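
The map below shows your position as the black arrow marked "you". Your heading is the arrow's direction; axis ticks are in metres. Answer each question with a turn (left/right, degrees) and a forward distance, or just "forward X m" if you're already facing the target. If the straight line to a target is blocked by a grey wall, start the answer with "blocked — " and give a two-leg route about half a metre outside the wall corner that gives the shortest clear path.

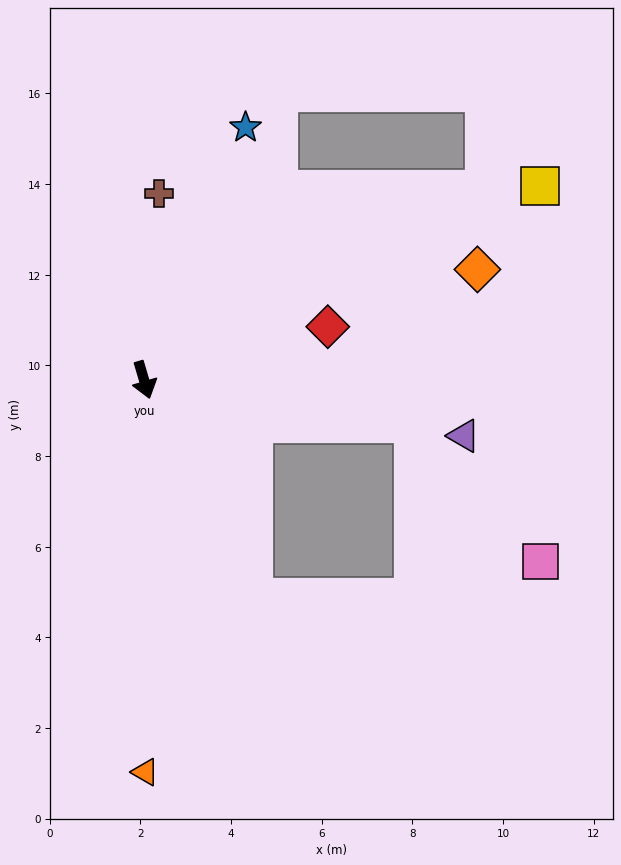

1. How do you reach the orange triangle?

turn right 16°, forward 8.7 m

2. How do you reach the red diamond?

turn left 90°, forward 4.2 m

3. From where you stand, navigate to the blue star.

turn left 142°, forward 6.0 m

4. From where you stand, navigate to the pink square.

blocked — turn left 64°, forward 6.0 m, then turn right 38°, forward 4.1 m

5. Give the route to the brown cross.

turn left 159°, forward 4.1 m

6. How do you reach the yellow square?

turn left 100°, forward 9.7 m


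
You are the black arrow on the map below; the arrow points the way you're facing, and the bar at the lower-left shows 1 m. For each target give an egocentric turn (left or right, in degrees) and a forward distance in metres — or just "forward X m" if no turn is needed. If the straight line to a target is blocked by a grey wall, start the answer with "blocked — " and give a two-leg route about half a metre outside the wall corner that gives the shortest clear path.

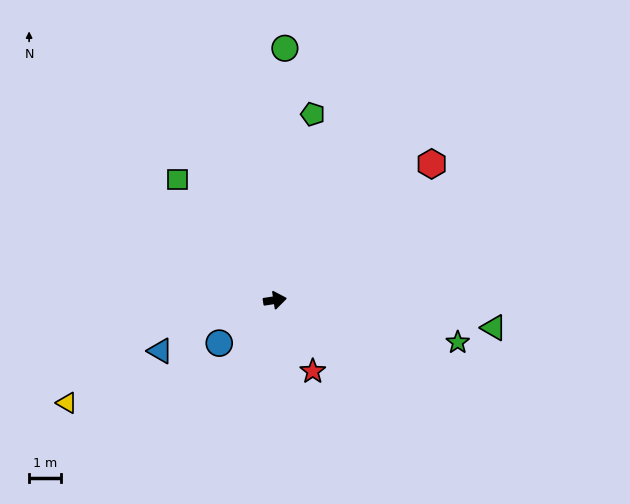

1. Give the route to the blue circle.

turn right 151°, forward 2.2 m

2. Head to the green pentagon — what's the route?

turn left 70°, forward 6.0 m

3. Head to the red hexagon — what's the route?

turn left 32°, forward 6.5 m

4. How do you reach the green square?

turn left 120°, forward 4.9 m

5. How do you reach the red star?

turn right 71°, forward 2.5 m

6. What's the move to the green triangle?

turn right 16°, forward 6.9 m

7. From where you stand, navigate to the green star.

turn right 22°, forward 5.9 m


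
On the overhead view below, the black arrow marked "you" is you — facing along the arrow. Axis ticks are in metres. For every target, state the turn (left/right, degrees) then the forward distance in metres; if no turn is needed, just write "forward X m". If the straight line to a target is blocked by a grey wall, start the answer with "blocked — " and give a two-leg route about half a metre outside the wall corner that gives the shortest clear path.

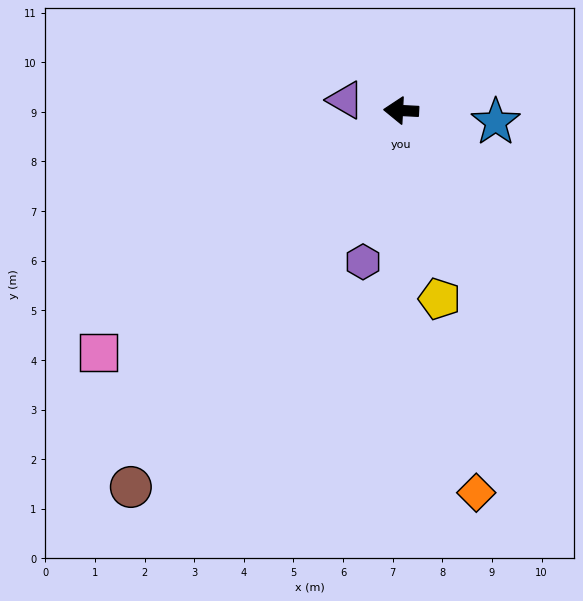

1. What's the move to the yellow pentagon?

turn left 104°, forward 3.9 m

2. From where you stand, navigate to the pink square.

turn left 42°, forward 7.8 m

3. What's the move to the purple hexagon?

turn left 79°, forward 3.1 m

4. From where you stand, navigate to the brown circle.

turn left 57°, forward 9.3 m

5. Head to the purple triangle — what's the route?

turn right 8°, forward 1.1 m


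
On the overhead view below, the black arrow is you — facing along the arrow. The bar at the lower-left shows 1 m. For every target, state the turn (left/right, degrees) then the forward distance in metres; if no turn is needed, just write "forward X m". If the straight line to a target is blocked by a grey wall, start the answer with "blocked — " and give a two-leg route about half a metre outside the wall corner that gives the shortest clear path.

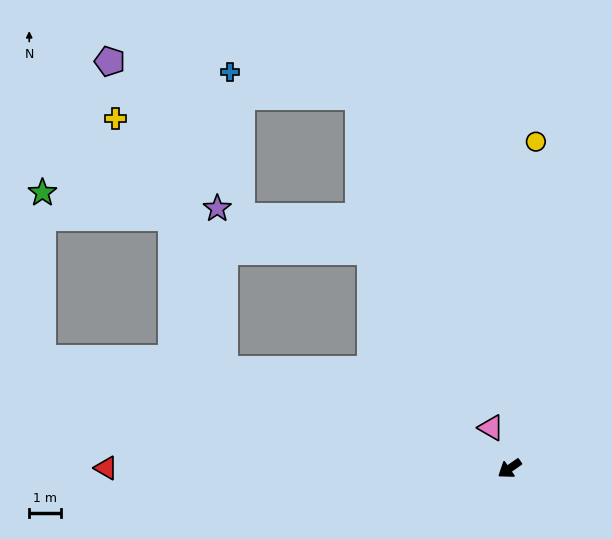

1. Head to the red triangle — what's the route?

turn right 35°, forward 12.6 m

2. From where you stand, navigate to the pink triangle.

turn right 100°, forward 1.4 m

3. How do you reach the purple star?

blocked — turn right 54°, forward 9.4 m, then turn right 68°, forward 5.0 m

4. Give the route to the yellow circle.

turn right 129°, forward 10.2 m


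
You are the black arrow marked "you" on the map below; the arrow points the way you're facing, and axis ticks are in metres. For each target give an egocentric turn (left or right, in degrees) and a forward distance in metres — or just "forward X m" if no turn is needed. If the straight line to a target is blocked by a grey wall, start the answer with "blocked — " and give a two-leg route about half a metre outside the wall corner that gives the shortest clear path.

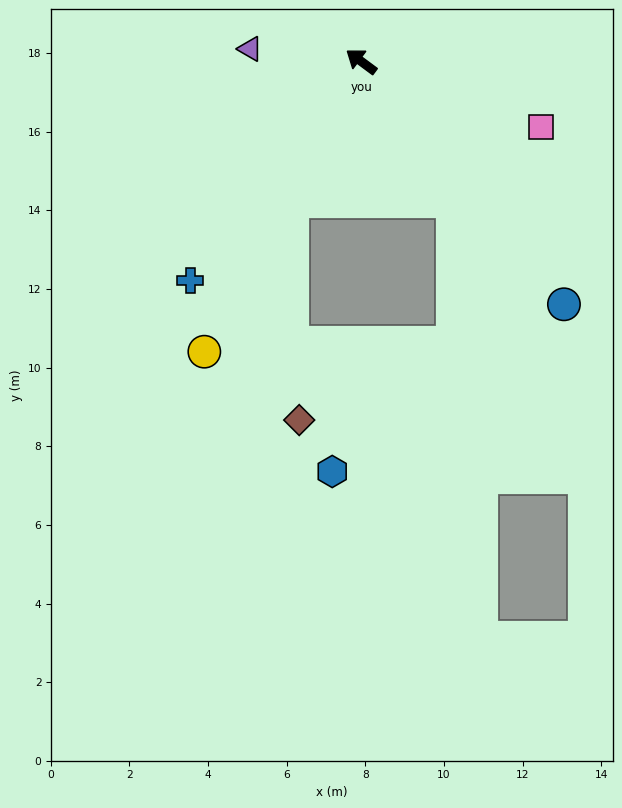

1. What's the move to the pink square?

turn right 163°, forward 4.9 m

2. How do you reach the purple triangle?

turn left 30°, forward 2.8 m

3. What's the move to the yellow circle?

turn left 98°, forward 8.4 m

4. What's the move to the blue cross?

turn left 89°, forward 7.1 m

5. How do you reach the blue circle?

turn left 166°, forward 8.0 m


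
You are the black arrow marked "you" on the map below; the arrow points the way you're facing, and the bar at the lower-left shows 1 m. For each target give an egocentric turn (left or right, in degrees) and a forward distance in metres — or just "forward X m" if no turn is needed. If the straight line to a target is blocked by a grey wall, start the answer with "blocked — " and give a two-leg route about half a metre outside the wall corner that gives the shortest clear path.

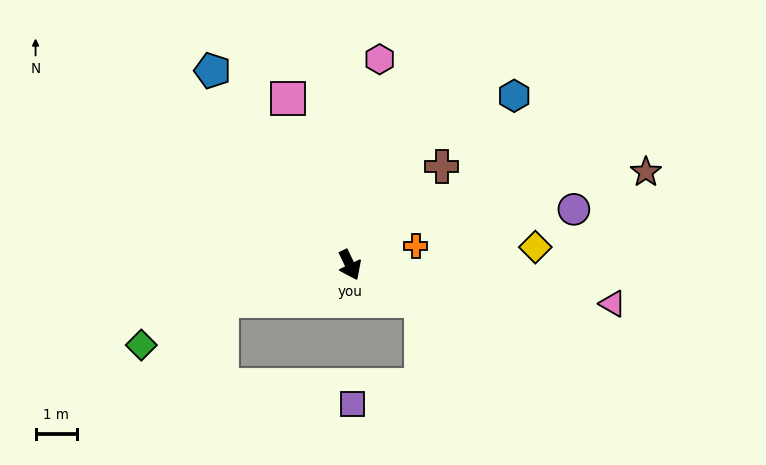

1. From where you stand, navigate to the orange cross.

turn left 81°, forward 1.7 m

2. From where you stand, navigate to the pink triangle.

turn left 56°, forward 6.4 m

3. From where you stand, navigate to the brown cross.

turn left 111°, forward 3.3 m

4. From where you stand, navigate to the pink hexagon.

turn left 146°, forward 5.0 m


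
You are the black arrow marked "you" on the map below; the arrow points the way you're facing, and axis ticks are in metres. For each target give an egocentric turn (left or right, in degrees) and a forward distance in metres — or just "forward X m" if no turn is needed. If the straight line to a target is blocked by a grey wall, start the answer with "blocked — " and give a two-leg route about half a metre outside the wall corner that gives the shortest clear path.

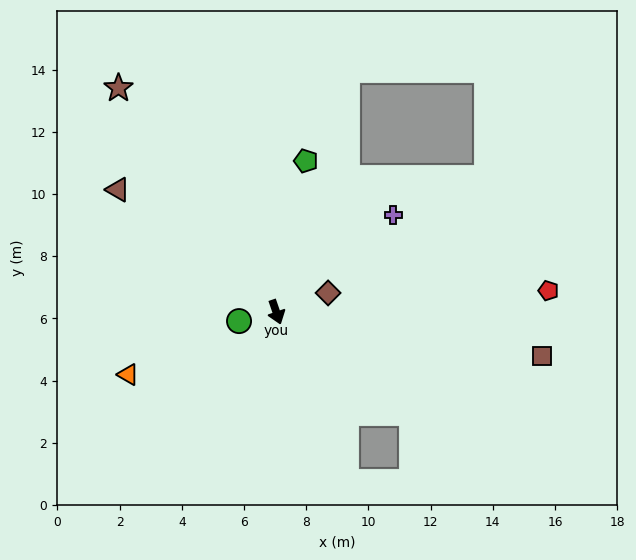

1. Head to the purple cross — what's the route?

turn left 111°, forward 4.9 m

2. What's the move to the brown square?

turn left 62°, forward 8.7 m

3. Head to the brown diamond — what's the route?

turn left 91°, forward 1.8 m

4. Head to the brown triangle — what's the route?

turn right 147°, forward 6.4 m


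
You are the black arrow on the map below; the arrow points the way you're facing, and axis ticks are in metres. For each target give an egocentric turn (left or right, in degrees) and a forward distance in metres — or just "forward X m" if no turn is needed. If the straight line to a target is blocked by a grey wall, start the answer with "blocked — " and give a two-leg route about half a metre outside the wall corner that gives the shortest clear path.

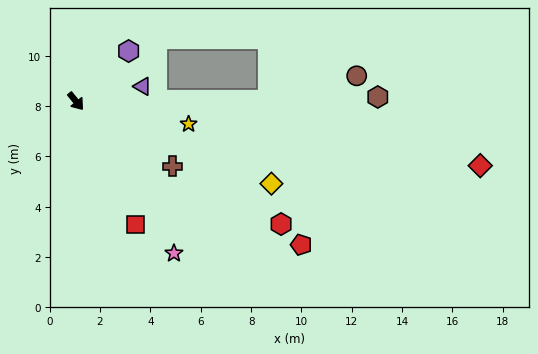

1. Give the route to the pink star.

turn right 6°, forward 7.2 m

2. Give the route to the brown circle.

blocked — turn left 51°, forward 7.6 m, then turn left 16°, forward 3.6 m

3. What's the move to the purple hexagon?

turn left 95°, forward 2.9 m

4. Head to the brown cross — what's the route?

turn left 17°, forward 4.6 m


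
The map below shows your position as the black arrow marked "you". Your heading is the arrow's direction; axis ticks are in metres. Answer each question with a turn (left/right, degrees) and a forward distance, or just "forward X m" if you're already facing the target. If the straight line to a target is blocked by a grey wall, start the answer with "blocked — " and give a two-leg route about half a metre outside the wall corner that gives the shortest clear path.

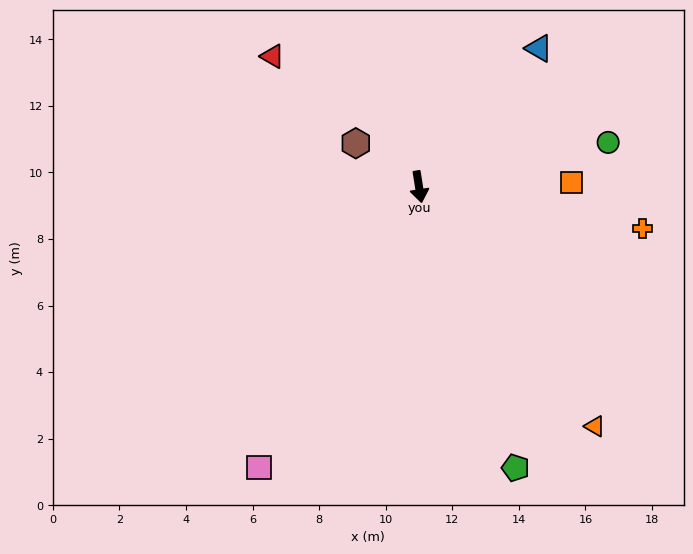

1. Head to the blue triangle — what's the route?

turn left 130°, forward 5.5 m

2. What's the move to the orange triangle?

turn left 27°, forward 8.9 m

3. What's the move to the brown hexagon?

turn right 134°, forward 2.3 m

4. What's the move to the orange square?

turn left 83°, forward 4.6 m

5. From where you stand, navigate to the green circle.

turn left 94°, forward 5.8 m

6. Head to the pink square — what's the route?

turn right 39°, forward 9.7 m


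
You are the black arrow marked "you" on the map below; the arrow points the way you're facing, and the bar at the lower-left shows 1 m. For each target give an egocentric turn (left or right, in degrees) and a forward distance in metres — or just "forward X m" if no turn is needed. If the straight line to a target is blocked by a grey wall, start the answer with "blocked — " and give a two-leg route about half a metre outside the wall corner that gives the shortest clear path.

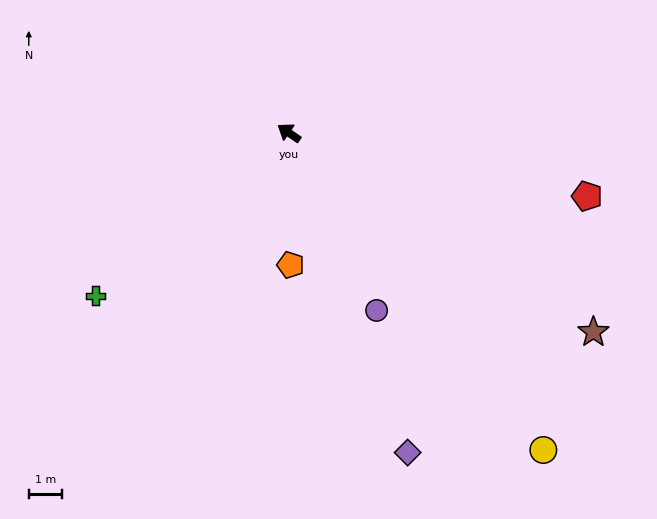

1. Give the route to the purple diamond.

turn left 145°, forward 10.2 m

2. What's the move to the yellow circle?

turn left 163°, forward 12.2 m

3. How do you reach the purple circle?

turn left 151°, forward 6.0 m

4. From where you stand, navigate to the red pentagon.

turn right 158°, forward 9.2 m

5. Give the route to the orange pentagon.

turn left 125°, forward 4.0 m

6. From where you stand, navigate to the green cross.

turn left 75°, forward 7.6 m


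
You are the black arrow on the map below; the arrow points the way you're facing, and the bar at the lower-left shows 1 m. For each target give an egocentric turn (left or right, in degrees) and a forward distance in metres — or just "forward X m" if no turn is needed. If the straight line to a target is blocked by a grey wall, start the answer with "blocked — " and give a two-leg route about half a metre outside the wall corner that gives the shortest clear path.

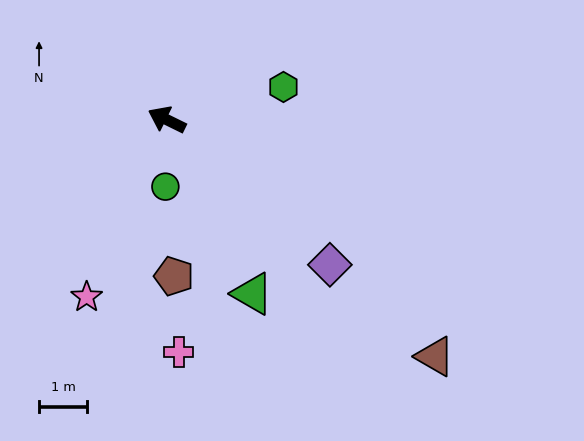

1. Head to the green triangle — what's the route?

turn left 142°, forward 4.1 m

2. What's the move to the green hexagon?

turn right 138°, forward 2.5 m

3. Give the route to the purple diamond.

turn left 165°, forward 4.6 m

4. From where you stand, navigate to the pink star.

turn left 92°, forward 4.1 m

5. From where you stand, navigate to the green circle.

turn left 115°, forward 1.4 m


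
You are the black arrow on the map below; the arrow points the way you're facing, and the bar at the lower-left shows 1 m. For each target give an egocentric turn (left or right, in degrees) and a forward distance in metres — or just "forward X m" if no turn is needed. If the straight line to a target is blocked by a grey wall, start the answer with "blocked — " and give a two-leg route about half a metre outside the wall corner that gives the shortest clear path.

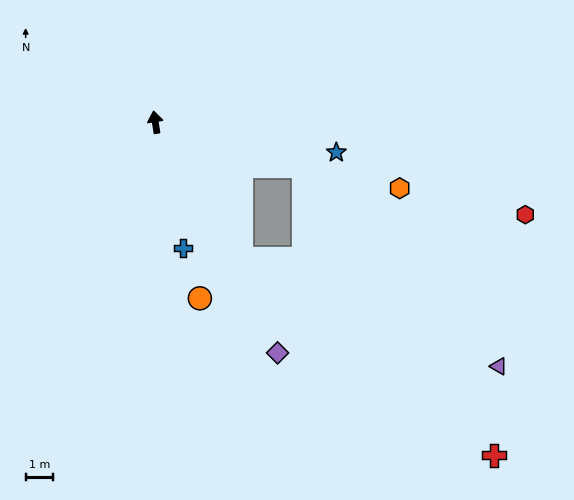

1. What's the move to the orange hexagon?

turn right 114°, forward 9.1 m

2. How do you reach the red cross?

blocked — turn right 157°, forward 5.8 m, then turn left 20°, forward 11.5 m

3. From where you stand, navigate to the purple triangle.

blocked — turn right 115°, forward 5.6 m, then turn right 30°, forward 10.0 m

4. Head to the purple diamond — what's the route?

turn right 161°, forward 9.4 m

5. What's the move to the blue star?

turn right 108°, forward 6.6 m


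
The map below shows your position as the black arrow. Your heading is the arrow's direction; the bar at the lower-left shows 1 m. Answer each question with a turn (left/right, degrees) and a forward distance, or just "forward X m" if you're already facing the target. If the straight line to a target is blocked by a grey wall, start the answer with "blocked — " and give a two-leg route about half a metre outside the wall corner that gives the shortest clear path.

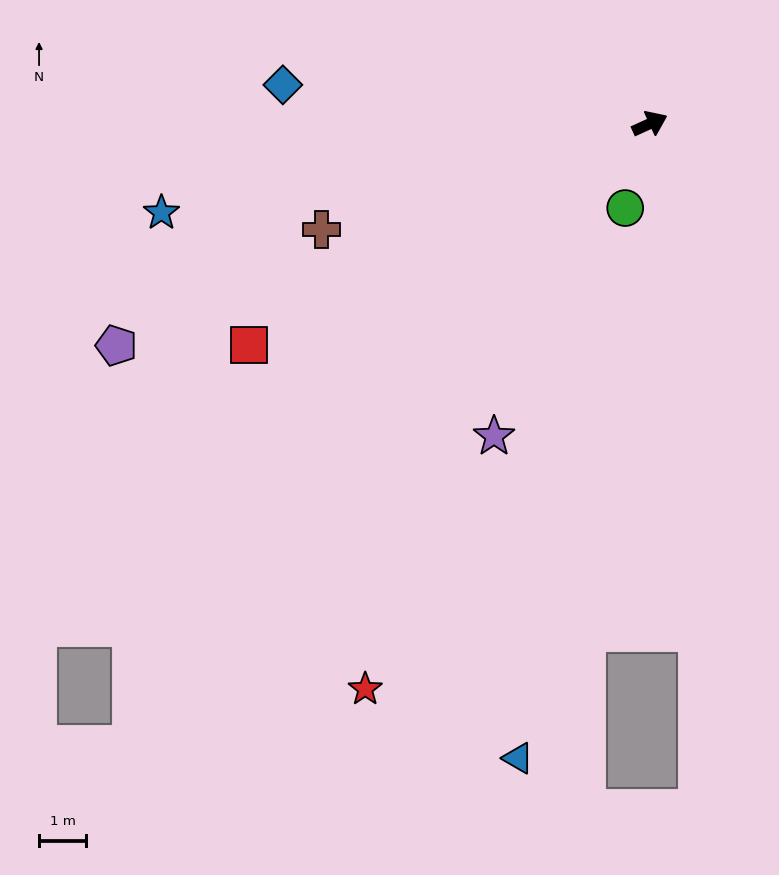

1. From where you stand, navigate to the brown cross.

turn left 173°, forward 7.3 m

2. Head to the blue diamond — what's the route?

turn left 150°, forward 7.8 m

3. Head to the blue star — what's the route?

turn left 166°, forward 10.5 m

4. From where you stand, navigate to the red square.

turn right 175°, forward 9.7 m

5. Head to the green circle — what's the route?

turn right 131°, forward 1.9 m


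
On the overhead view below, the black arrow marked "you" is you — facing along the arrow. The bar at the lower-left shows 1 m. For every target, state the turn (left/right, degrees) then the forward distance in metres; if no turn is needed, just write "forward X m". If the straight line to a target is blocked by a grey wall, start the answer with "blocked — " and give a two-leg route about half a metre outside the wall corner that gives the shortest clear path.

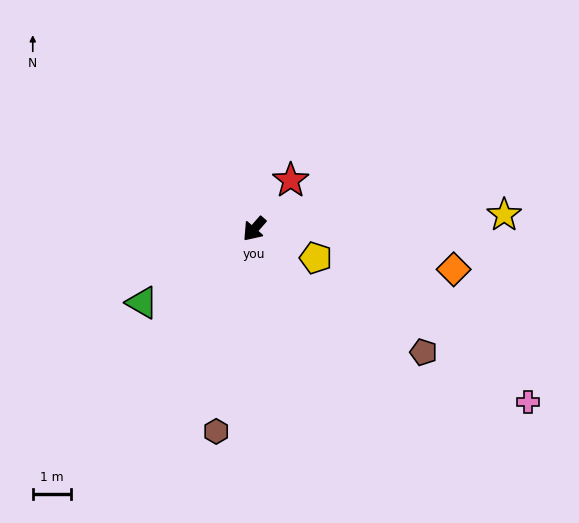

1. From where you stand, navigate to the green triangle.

turn right 16°, forward 3.5 m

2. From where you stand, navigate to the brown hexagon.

turn left 30°, forward 5.4 m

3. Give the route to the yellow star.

turn left 134°, forward 6.5 m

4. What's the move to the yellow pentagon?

turn left 106°, forward 1.8 m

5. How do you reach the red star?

turn right 176°, forward 1.6 m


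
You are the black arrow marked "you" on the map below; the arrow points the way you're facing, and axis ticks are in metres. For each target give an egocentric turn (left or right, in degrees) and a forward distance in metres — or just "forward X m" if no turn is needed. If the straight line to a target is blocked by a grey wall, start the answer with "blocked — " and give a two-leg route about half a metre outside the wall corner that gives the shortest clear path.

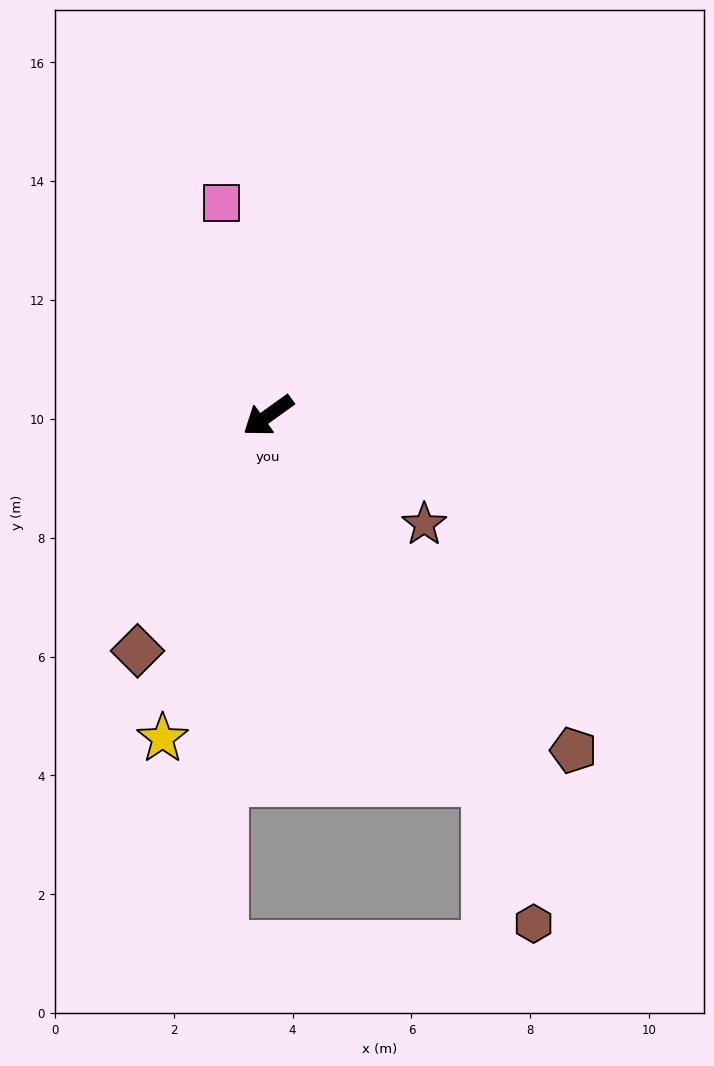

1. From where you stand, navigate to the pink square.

turn right 113°, forward 3.7 m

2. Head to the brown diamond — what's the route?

turn left 25°, forward 4.5 m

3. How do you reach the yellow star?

turn left 36°, forward 5.7 m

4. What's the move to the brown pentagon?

turn left 97°, forward 7.6 m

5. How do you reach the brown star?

turn left 109°, forward 3.2 m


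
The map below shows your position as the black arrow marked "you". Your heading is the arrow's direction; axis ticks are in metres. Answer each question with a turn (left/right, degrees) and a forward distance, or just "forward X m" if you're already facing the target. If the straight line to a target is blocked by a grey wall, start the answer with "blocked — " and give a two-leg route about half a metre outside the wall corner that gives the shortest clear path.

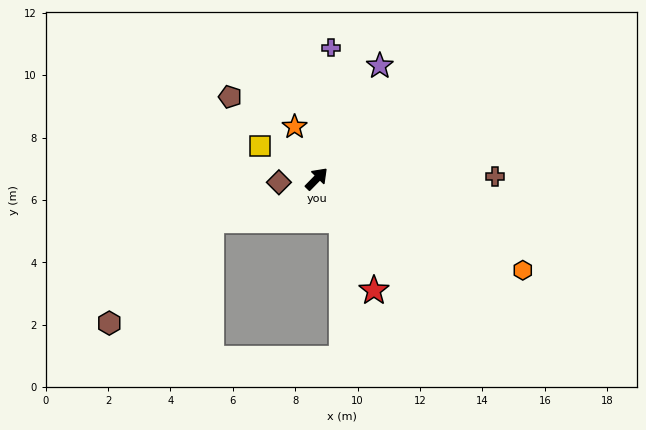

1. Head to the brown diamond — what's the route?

turn left 140°, forward 1.2 m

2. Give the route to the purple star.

turn left 15°, forward 4.1 m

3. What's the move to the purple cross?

turn left 38°, forward 4.2 m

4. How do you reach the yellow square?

turn left 104°, forward 2.1 m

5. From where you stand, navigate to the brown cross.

turn right 45°, forward 5.7 m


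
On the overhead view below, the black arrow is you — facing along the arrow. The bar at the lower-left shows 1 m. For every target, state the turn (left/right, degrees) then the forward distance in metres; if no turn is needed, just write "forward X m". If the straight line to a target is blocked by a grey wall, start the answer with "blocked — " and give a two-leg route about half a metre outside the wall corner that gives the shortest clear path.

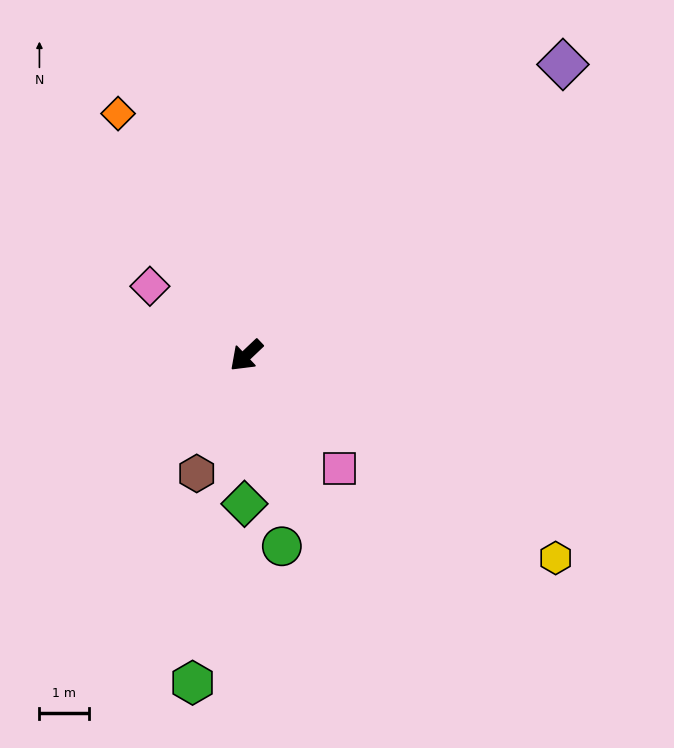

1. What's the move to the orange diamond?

turn right 106°, forward 5.6 m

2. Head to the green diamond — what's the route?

turn left 46°, forward 3.0 m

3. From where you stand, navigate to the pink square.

turn left 86°, forward 3.0 m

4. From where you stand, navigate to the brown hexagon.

turn left 24°, forward 2.6 m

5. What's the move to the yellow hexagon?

turn left 103°, forward 7.5 m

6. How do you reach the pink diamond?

turn right 79°, forward 2.4 m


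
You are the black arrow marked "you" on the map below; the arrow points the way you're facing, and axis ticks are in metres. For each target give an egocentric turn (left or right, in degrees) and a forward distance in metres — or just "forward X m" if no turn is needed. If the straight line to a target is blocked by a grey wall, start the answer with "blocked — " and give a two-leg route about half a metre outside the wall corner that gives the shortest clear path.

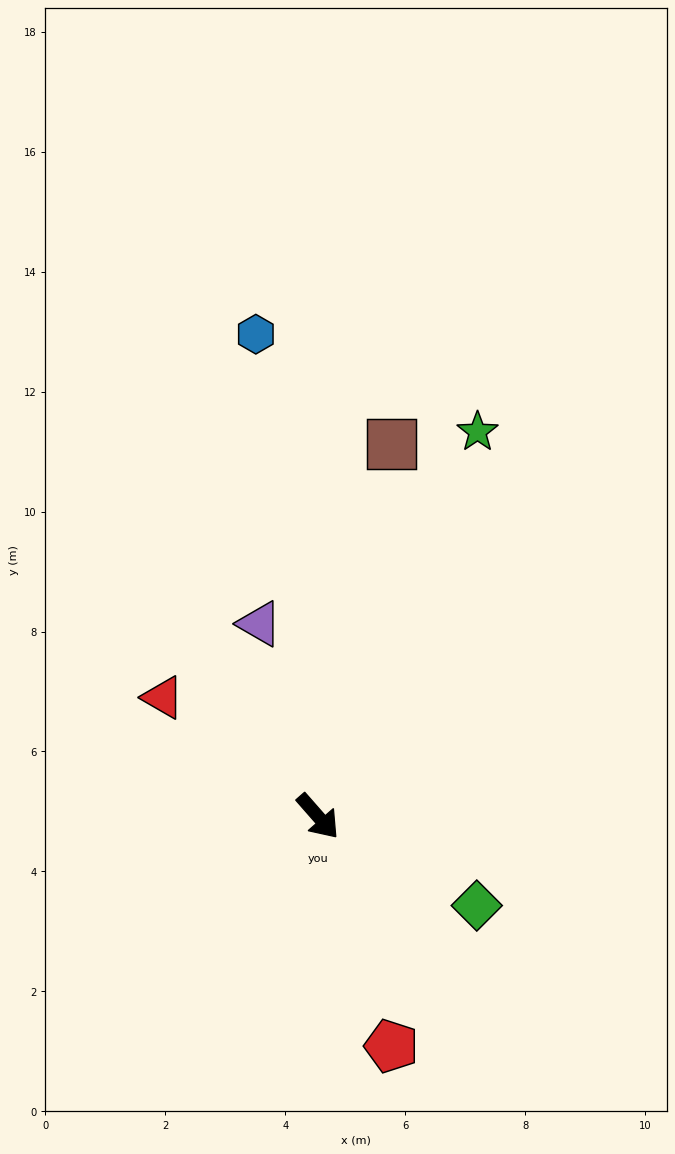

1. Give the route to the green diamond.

turn left 19°, forward 3.0 m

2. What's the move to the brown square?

turn left 128°, forward 6.3 m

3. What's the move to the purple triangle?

turn left 156°, forward 3.4 m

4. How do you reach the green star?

turn left 116°, forward 6.9 m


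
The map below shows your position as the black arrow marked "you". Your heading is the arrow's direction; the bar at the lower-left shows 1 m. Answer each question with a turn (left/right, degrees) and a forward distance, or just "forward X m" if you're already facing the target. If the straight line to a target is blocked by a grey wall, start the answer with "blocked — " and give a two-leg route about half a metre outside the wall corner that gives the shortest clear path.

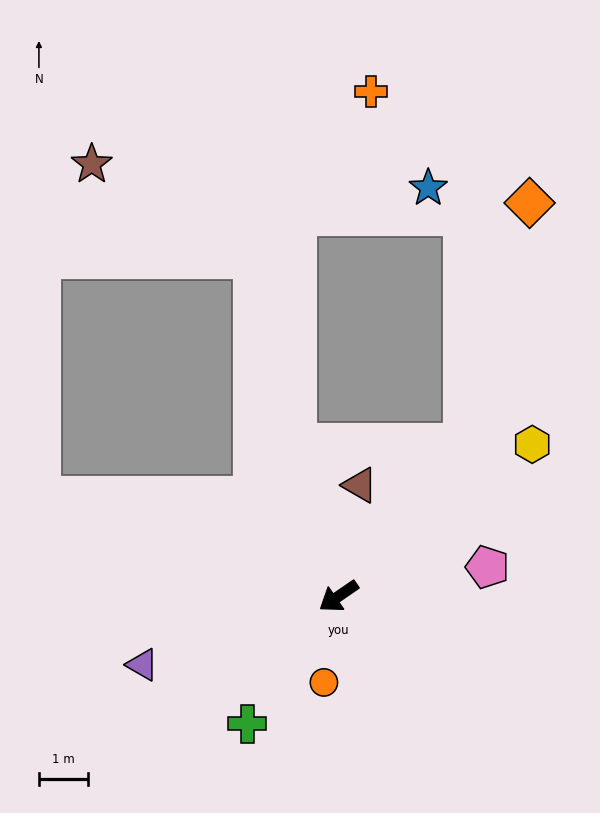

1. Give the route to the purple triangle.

turn right 15°, forward 4.2 m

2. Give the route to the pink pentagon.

turn left 157°, forward 3.1 m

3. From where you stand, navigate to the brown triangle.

turn right 135°, forward 2.3 m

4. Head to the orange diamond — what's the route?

blocked — turn right 164°, forward 4.0 m, then turn left 24°, forward 5.1 m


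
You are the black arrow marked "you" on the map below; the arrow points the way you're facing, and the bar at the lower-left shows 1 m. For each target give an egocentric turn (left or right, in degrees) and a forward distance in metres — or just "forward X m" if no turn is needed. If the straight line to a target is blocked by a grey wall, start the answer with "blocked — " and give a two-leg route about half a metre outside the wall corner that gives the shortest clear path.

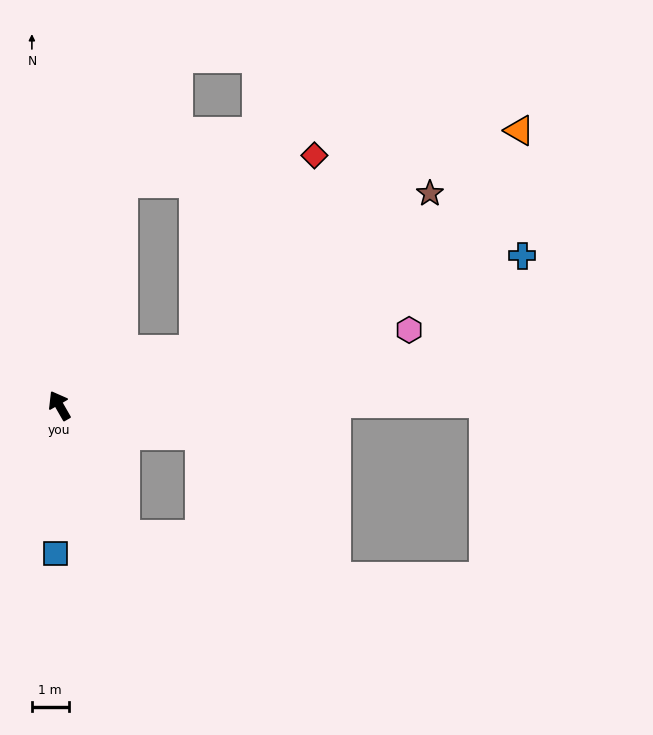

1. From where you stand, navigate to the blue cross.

turn right 102°, forward 13.2 m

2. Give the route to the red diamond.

blocked — turn right 98°, forward 4.0 m, then turn left 37°, forward 6.2 m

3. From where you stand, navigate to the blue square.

turn left 149°, forward 4.0 m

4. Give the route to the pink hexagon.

turn right 108°, forward 9.7 m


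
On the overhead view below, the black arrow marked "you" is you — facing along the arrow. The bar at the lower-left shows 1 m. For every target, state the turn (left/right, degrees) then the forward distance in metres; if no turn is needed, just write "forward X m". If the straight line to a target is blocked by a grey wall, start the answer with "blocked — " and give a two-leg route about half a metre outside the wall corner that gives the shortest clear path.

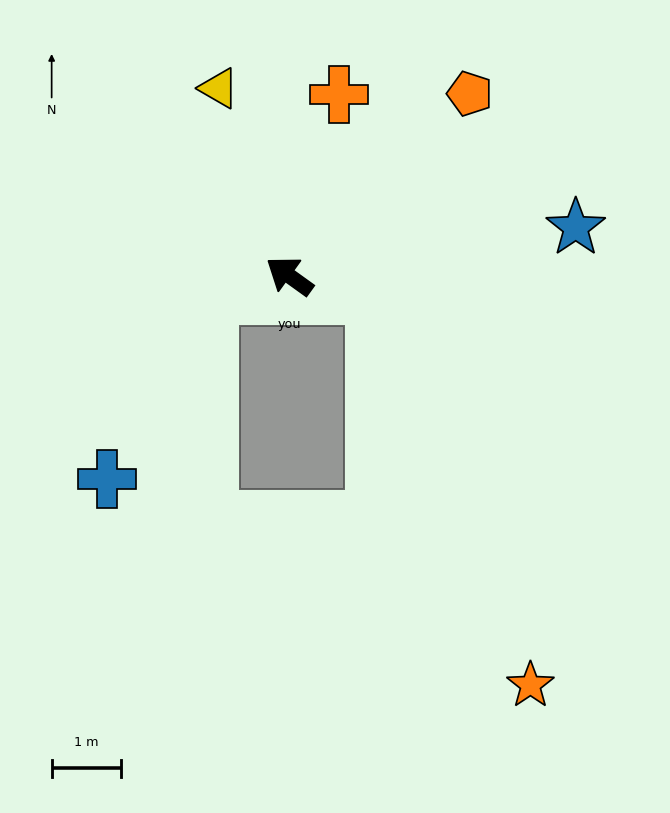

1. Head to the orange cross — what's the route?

turn right 69°, forward 2.7 m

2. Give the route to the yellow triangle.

turn right 34°, forward 2.9 m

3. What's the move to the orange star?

blocked — turn right 157°, forward 1.3 m, then turn right 56°, forward 6.1 m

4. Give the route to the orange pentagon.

turn right 99°, forward 3.7 m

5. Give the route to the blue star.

turn right 135°, forward 4.2 m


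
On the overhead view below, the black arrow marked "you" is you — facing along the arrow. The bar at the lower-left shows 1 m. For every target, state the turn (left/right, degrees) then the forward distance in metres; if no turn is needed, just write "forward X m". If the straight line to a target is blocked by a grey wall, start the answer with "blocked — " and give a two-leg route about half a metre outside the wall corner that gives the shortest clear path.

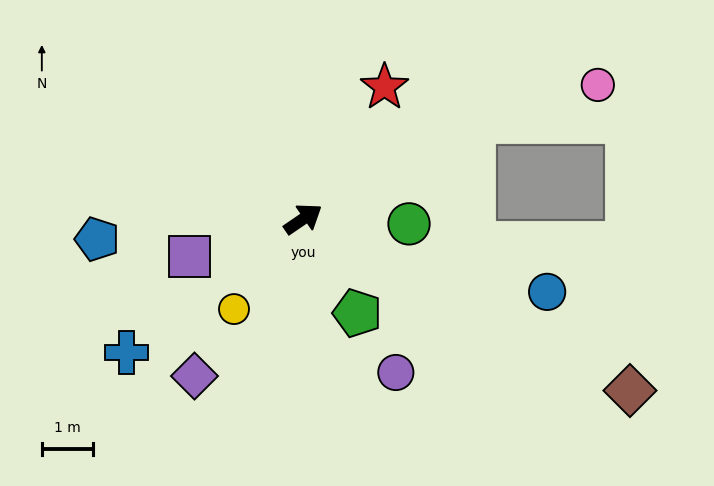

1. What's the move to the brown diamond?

turn right 62°, forward 7.2 m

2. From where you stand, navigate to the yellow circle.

turn right 162°, forward 2.2 m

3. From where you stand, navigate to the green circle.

turn right 37°, forward 2.1 m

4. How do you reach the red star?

turn left 24°, forward 3.0 m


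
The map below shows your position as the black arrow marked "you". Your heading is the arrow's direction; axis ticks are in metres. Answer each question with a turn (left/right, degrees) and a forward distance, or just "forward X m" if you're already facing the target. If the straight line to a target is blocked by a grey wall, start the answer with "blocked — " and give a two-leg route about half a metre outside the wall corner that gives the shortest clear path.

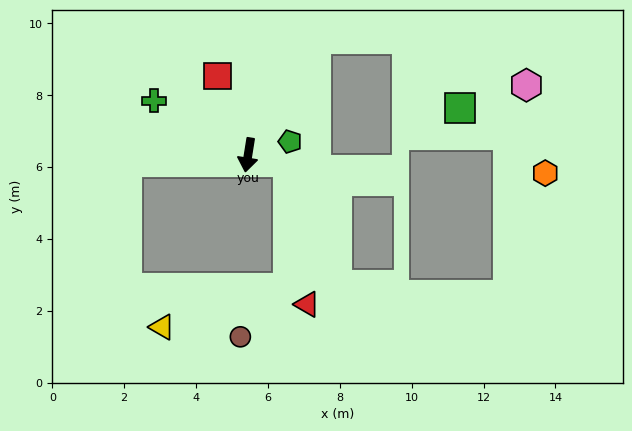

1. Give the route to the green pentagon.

turn left 117°, forward 1.2 m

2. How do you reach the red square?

turn right 150°, forward 2.4 m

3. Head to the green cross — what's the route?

turn right 111°, forward 3.0 m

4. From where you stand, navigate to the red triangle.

blocked — turn left 89°, forward 1.1 m, then turn right 72°, forward 4.0 m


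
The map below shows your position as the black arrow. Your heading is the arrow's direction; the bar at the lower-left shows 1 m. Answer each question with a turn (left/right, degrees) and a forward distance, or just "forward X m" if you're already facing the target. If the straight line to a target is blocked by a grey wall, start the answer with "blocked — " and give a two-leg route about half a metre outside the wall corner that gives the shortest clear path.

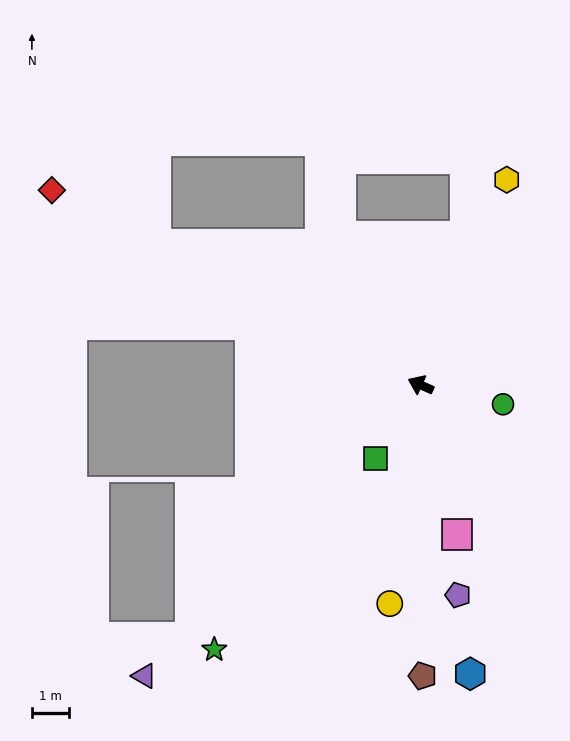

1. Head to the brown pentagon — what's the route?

turn left 114°, forward 7.8 m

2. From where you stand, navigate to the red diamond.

turn right 4°, forward 11.2 m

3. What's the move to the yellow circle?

turn left 106°, forward 5.9 m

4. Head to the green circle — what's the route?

turn right 169°, forward 2.3 m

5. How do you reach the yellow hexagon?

turn right 89°, forward 6.0 m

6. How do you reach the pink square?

turn left 128°, forward 4.1 m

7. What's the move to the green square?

turn left 82°, forward 2.3 m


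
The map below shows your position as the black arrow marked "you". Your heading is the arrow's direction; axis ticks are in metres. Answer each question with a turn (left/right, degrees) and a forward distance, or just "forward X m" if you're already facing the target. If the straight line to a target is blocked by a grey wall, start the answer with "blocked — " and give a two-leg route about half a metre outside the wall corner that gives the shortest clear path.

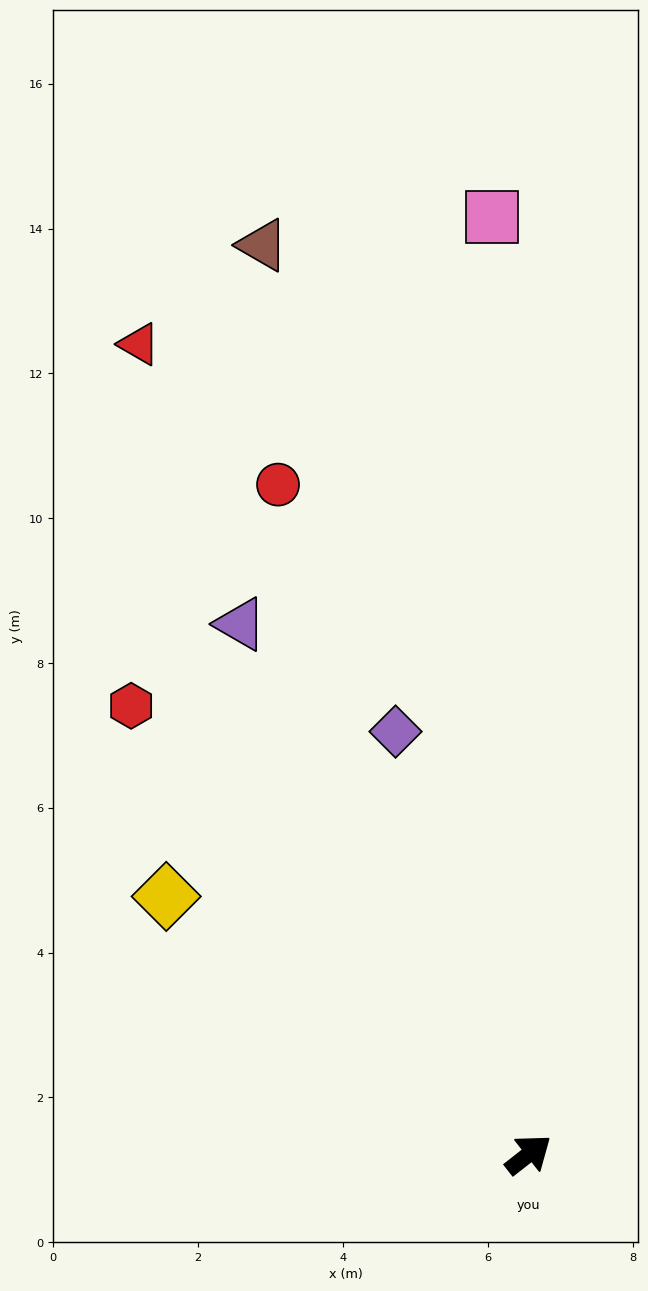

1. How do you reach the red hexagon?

turn left 93°, forward 8.3 m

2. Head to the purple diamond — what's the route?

turn left 69°, forward 6.1 m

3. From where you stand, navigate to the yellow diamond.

turn left 106°, forward 6.1 m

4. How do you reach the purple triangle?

turn left 80°, forward 8.3 m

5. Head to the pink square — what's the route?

turn left 54°, forward 13.0 m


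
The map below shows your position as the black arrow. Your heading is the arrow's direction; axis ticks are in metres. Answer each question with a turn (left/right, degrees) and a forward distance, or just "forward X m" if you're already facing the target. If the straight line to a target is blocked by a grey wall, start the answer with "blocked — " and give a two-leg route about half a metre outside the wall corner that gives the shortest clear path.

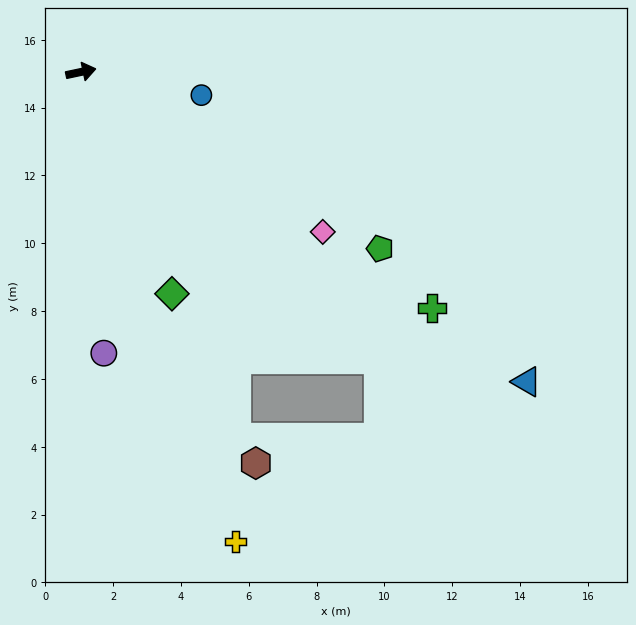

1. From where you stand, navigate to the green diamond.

turn right 80°, forward 7.1 m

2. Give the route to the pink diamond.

turn right 45°, forward 8.5 m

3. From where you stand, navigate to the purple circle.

turn right 97°, forward 8.3 m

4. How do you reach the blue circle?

turn right 23°, forward 3.6 m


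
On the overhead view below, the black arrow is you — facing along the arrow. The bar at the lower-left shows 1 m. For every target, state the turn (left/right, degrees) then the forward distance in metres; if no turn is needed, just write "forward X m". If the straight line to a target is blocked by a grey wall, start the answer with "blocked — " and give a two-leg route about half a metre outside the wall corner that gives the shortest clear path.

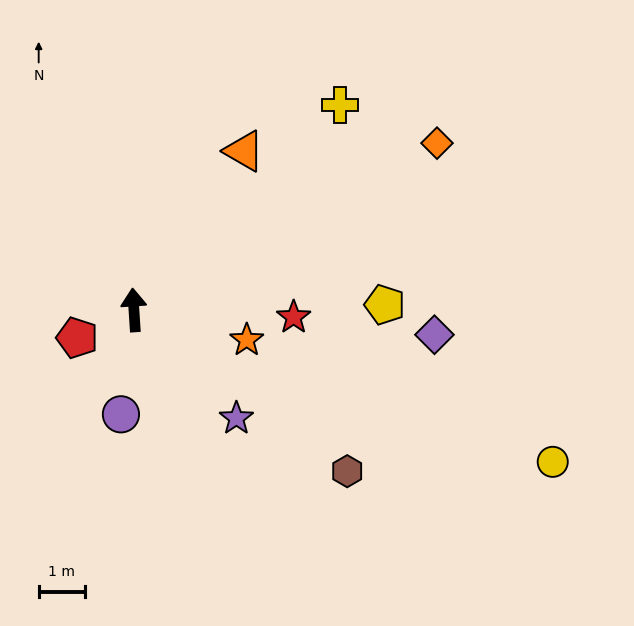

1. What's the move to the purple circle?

turn left 169°, forward 2.3 m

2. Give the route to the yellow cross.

turn right 49°, forward 6.3 m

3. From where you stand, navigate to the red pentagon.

turn left 112°, forward 1.4 m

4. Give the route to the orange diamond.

turn right 65°, forward 7.5 m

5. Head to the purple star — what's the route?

turn right 140°, forward 3.3 m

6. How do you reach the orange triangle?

turn right 38°, forward 4.2 m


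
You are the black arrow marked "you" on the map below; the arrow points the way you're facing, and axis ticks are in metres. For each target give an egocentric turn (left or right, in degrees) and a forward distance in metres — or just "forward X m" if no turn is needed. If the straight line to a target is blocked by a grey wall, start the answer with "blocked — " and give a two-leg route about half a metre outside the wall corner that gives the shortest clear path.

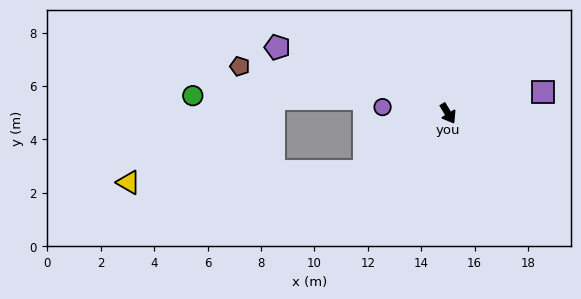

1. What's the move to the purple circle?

turn right 127°, forward 2.5 m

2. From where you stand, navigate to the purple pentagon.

turn right 142°, forward 6.9 m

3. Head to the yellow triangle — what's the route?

blocked — turn right 87°, forward 3.8 m, then turn right 32°, forward 8.8 m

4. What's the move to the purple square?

turn left 72°, forward 3.6 m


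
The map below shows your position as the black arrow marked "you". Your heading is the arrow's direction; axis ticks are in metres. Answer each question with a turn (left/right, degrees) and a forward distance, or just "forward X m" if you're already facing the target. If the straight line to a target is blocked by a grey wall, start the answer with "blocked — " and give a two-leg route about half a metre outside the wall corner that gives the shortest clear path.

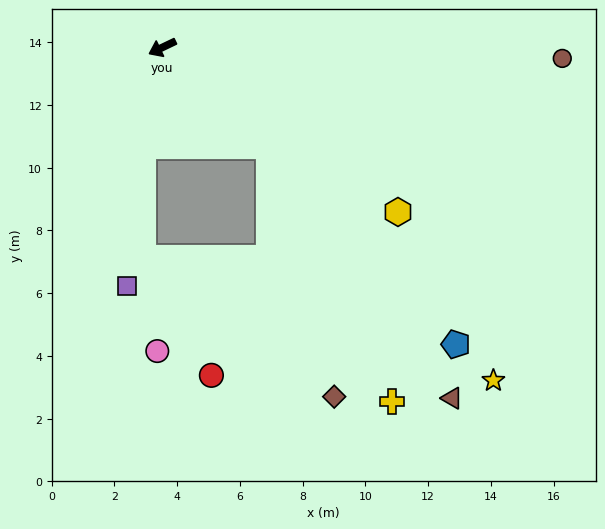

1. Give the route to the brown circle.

turn left 153°, forward 12.7 m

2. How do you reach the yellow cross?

blocked — turn left 112°, forward 4.6 m, then turn right 22°, forward 9.0 m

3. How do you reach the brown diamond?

blocked — turn left 112°, forward 4.6 m, then turn right 33°, forward 8.3 m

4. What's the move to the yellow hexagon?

turn left 119°, forward 9.2 m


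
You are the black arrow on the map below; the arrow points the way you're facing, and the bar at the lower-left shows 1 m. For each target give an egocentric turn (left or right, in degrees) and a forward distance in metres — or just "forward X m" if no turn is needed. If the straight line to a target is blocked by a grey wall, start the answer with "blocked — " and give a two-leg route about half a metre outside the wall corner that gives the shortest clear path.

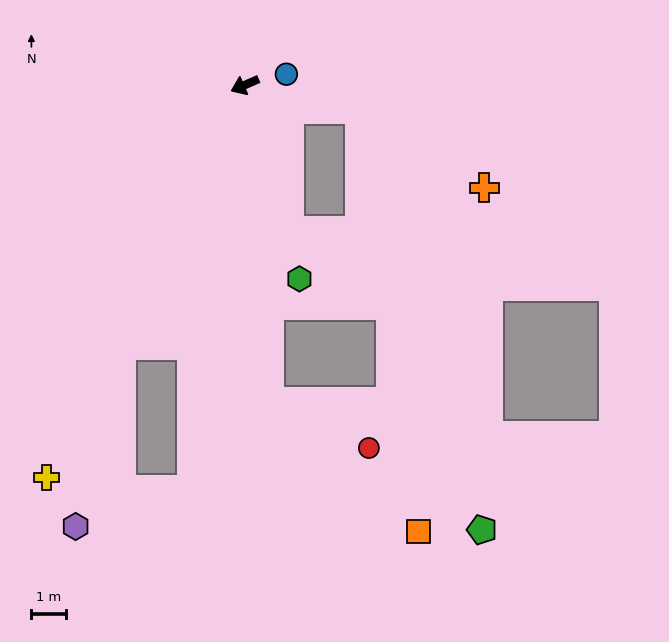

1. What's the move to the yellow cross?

turn left 40°, forward 12.6 m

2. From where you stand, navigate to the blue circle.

turn left 171°, forward 1.2 m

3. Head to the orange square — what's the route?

blocked — turn left 71°, forward 9.1 m, then turn left 44°, forward 5.7 m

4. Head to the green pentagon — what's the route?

blocked — turn left 145°, forward 3.4 m, then turn right 62°, forward 12.5 m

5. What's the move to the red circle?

blocked — turn left 71°, forward 9.1 m, then turn left 61°, forward 3.1 m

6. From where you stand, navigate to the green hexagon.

turn left 82°, forward 5.8 m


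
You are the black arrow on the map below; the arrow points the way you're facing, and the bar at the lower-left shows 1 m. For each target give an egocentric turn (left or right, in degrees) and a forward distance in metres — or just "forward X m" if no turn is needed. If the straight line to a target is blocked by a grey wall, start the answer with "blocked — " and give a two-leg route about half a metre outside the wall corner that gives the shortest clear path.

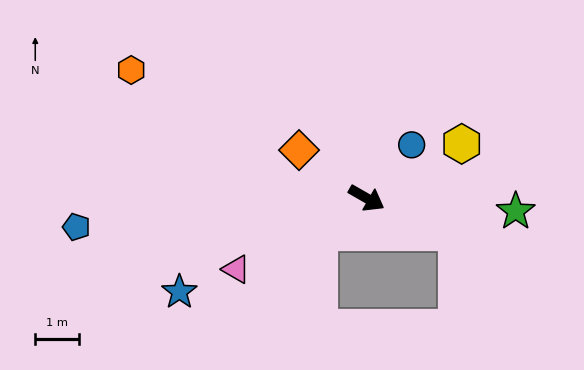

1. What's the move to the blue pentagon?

turn right 145°, forward 6.7 m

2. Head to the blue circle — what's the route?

turn left 80°, forward 1.6 m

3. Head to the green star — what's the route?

turn left 25°, forward 3.4 m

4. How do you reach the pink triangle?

turn right 122°, forward 3.4 m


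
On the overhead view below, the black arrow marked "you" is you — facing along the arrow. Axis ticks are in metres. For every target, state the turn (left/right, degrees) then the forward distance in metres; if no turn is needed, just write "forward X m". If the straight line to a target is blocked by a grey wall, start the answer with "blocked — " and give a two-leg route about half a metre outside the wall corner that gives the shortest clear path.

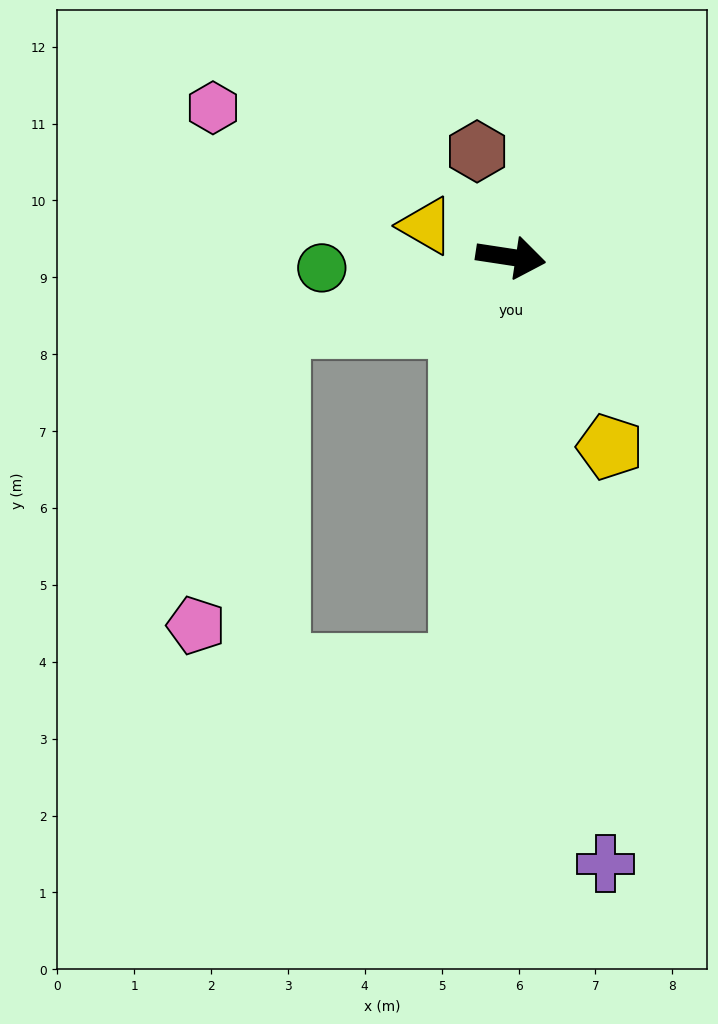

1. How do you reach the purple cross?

turn right 72°, forward 8.0 m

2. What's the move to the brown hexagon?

turn left 116°, forward 1.4 m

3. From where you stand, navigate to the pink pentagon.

blocked — turn right 155°, forward 3.2 m, then turn left 59°, forward 4.0 m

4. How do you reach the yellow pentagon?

turn right 54°, forward 2.8 m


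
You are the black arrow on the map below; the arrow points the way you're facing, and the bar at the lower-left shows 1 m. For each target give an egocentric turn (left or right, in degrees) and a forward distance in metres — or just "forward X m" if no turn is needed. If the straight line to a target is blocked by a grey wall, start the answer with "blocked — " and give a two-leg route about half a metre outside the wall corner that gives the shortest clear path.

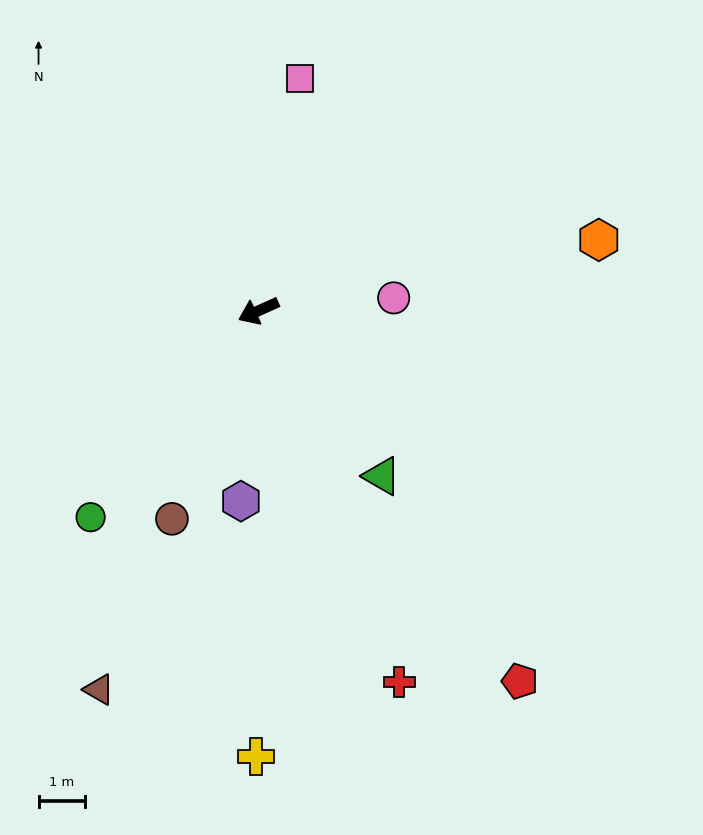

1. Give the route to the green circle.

turn left 27°, forward 5.7 m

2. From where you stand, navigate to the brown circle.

turn left 43°, forward 4.8 m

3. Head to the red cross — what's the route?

turn left 87°, forward 8.5 m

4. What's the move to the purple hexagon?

turn left 61°, forward 4.1 m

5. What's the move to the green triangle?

turn left 103°, forward 4.4 m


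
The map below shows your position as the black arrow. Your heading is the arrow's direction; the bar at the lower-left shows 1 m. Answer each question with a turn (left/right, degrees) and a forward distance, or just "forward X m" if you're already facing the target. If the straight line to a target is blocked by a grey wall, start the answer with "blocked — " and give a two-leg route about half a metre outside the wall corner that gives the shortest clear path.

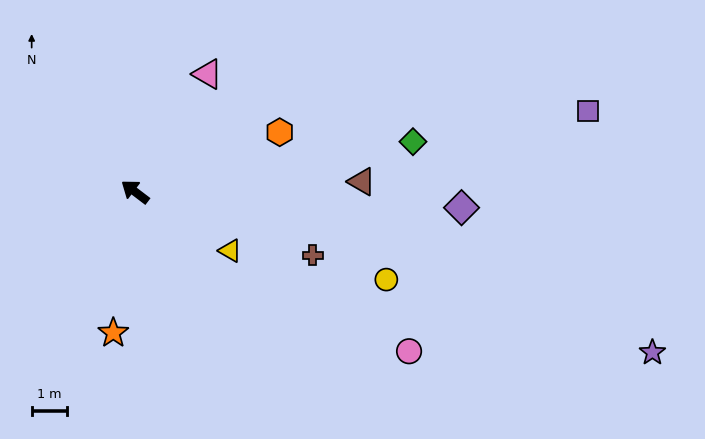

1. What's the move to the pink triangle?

turn right 84°, forward 3.9 m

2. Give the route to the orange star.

turn left 118°, forward 4.0 m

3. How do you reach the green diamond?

turn right 133°, forward 7.9 m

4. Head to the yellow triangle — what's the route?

turn right 175°, forward 3.1 m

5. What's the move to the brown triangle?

turn right 140°, forward 6.3 m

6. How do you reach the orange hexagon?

turn right 120°, forward 4.4 m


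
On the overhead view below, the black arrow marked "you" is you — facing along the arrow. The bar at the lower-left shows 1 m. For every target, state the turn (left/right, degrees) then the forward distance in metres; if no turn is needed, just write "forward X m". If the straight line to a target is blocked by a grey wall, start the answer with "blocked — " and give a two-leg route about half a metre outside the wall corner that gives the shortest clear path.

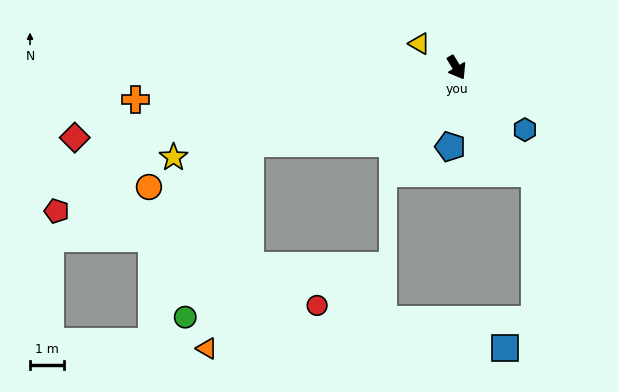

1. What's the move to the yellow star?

turn right 104°, forward 8.8 m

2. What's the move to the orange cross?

turn right 115°, forward 9.6 m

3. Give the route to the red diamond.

turn right 111°, forward 11.5 m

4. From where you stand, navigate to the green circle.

blocked — turn right 101°, forward 6.5 m, then turn left 50°, forward 5.5 m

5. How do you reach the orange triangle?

blocked — turn right 101°, forward 6.5 m, then turn left 58°, forward 6.3 m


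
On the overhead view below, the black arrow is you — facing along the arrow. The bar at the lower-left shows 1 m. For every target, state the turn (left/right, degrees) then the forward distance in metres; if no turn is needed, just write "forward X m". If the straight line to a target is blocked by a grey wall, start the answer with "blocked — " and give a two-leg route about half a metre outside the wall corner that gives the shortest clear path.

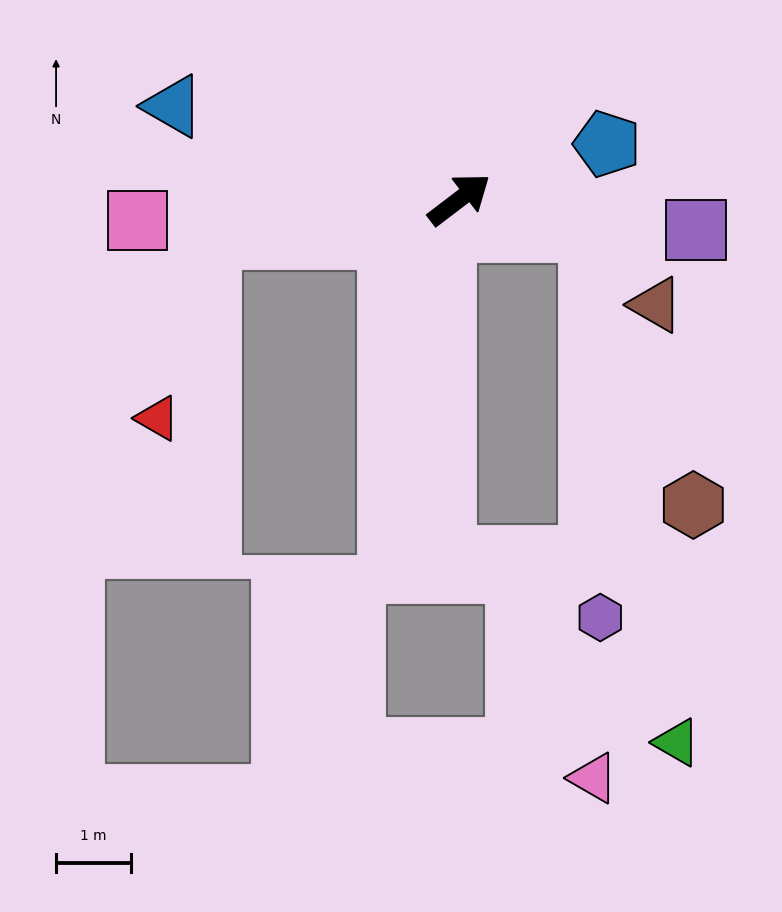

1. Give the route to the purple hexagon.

blocked — turn right 51°, forward 1.8 m, then turn right 75°, forward 5.2 m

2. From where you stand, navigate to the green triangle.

blocked — turn right 51°, forward 1.8 m, then turn right 67°, forward 6.9 m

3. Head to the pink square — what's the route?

turn left 146°, forward 4.3 m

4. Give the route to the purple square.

turn right 45°, forward 3.2 m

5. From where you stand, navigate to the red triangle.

blocked — turn left 151°, forward 3.4 m, then turn left 66°, forward 2.5 m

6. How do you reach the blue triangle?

turn left 125°, forward 4.0 m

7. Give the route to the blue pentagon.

turn right 17°, forward 2.1 m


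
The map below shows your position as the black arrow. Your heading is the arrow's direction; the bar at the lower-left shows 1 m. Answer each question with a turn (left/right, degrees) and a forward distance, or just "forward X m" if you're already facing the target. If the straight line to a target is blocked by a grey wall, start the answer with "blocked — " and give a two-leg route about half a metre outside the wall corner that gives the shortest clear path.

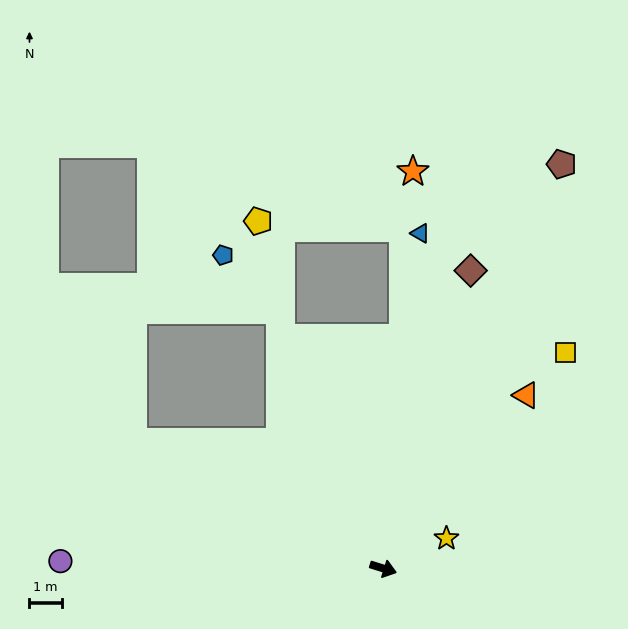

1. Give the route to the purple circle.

turn right 164°, forward 10.0 m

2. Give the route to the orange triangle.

turn left 68°, forward 7.0 m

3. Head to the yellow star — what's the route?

turn left 43°, forward 2.2 m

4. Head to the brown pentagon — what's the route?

turn left 84°, forward 13.7 m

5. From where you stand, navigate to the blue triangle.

turn left 101°, forward 10.5 m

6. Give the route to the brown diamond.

turn left 91°, forward 9.6 m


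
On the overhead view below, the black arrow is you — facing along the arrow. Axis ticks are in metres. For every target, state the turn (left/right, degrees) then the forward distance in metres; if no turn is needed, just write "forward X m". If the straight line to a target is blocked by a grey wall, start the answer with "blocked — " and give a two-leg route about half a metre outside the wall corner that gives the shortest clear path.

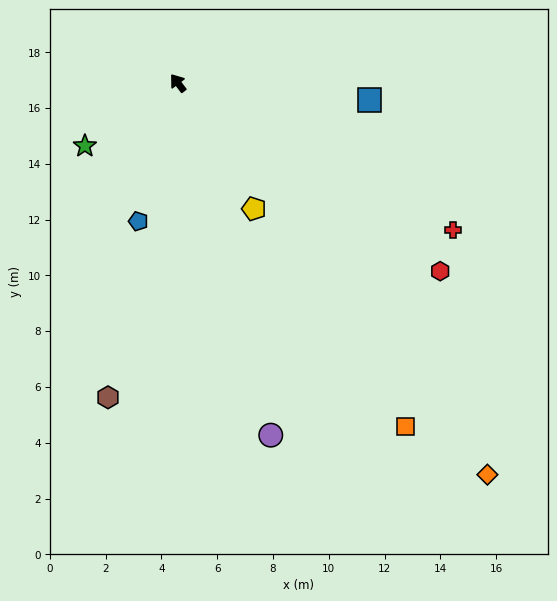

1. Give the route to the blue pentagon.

turn left 127°, forward 5.2 m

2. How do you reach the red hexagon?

turn right 163°, forward 11.6 m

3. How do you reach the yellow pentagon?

turn left 174°, forward 5.3 m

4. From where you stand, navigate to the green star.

turn left 87°, forward 4.0 m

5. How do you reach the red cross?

turn right 155°, forward 11.2 m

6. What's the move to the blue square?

turn right 132°, forward 6.9 m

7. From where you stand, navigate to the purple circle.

turn left 158°, forward 13.1 m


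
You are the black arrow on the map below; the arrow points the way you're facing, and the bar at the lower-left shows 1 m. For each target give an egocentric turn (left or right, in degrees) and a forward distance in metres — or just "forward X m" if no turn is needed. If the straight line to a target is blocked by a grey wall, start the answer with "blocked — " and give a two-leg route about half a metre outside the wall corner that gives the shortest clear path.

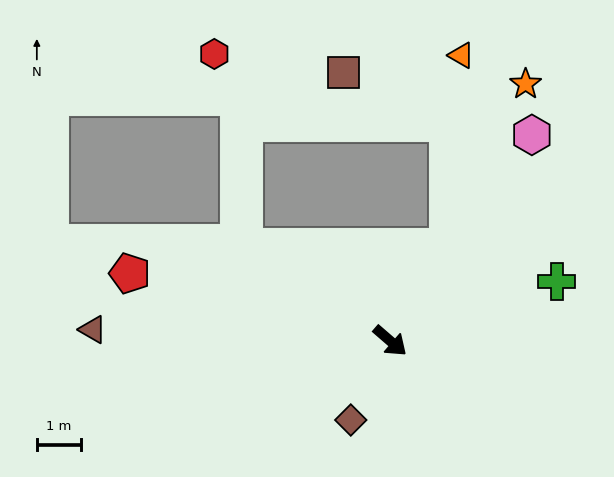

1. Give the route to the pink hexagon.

turn left 96°, forward 5.7 m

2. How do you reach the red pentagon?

turn right 154°, forward 6.1 m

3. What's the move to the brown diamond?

turn right 76°, forward 2.0 m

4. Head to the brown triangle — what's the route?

turn right 141°, forward 6.8 m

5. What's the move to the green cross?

turn left 61°, forward 4.0 m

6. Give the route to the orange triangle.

blocked — turn left 99°, forward 2.5 m, then turn left 28°, forward 4.4 m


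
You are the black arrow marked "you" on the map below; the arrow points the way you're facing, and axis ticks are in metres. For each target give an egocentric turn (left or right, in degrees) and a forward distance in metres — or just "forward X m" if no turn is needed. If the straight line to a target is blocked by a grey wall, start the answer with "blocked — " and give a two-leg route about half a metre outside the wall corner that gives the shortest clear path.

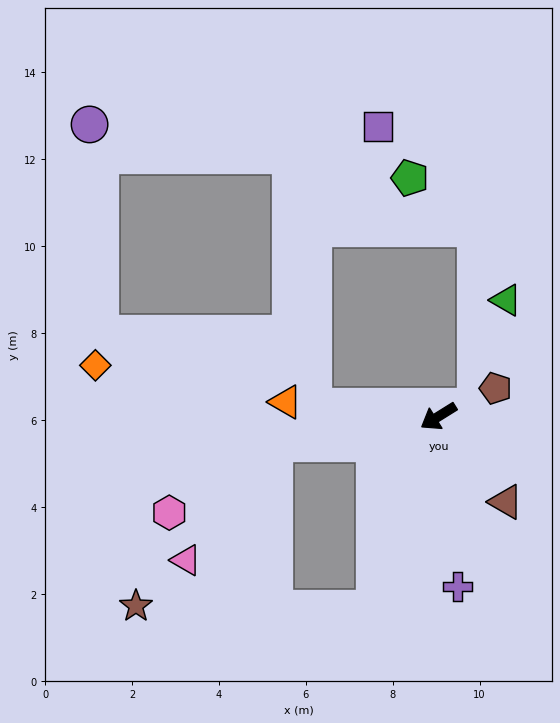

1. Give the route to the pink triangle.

blocked — turn right 23°, forward 3.8 m, then turn left 44°, forward 3.4 m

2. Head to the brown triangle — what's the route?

turn left 96°, forward 2.5 m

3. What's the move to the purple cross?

turn left 64°, forward 3.9 m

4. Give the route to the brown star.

blocked — turn left 40°, forward 4.7 m, then turn right 73°, forward 5.5 m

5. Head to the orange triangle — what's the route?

turn right 37°, forward 3.5 m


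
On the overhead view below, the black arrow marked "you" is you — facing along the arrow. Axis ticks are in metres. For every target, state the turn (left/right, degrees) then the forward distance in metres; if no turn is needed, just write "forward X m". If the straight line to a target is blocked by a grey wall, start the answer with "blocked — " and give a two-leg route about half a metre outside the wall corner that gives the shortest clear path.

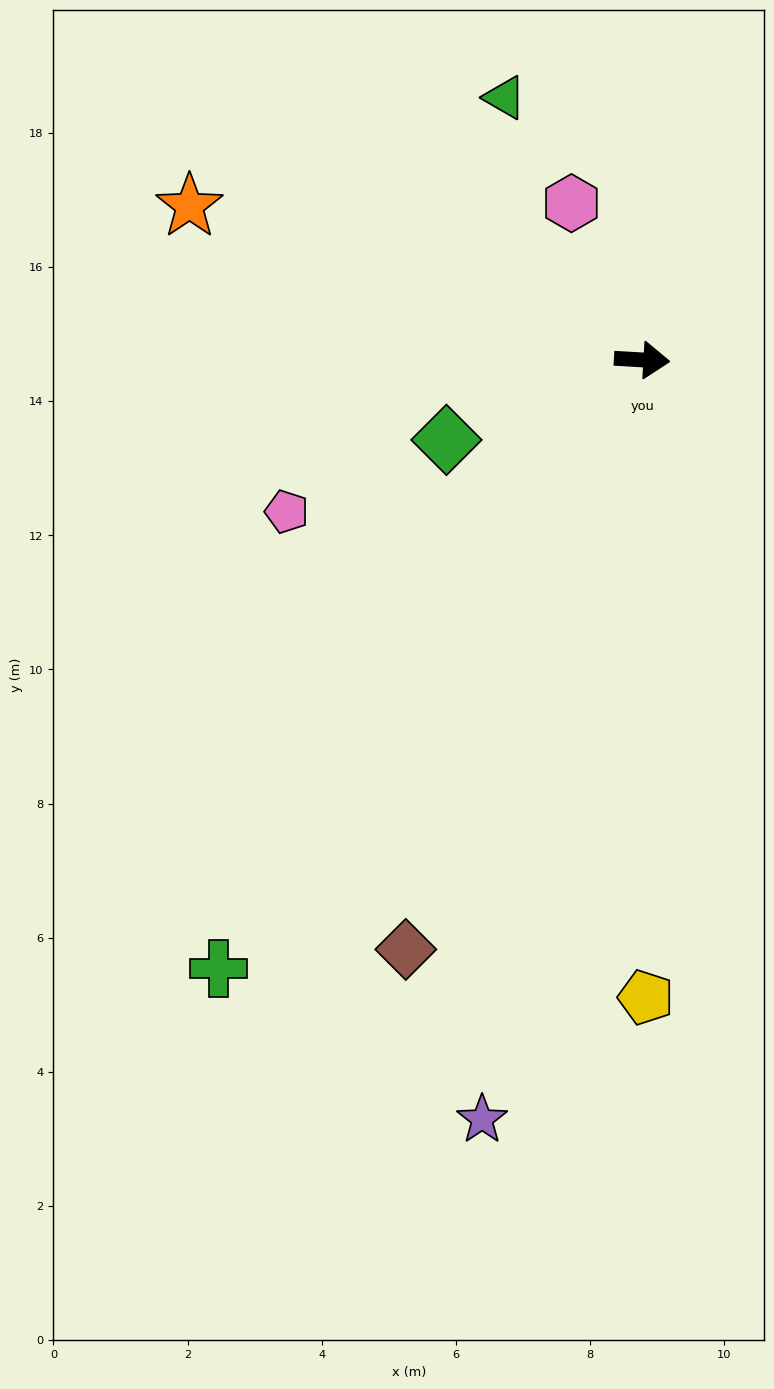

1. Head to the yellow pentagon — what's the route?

turn right 86°, forward 9.5 m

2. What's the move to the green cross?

turn right 122°, forward 11.1 m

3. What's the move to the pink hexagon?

turn left 118°, forward 2.6 m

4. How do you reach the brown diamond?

turn right 109°, forward 9.5 m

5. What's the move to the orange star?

turn left 165°, forward 7.1 m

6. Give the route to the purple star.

turn right 99°, forward 11.6 m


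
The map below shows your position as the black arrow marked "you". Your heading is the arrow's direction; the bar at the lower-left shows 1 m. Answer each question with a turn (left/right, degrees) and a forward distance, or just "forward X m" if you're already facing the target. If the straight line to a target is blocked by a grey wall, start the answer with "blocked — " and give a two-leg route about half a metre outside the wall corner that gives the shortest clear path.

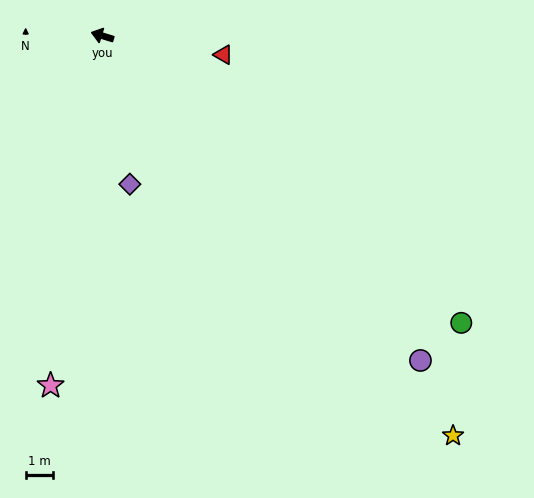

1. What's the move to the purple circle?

turn left 151°, forward 16.7 m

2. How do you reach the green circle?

turn left 158°, forward 16.9 m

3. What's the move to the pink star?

turn left 99°, forward 13.0 m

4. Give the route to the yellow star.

turn left 148°, forward 19.5 m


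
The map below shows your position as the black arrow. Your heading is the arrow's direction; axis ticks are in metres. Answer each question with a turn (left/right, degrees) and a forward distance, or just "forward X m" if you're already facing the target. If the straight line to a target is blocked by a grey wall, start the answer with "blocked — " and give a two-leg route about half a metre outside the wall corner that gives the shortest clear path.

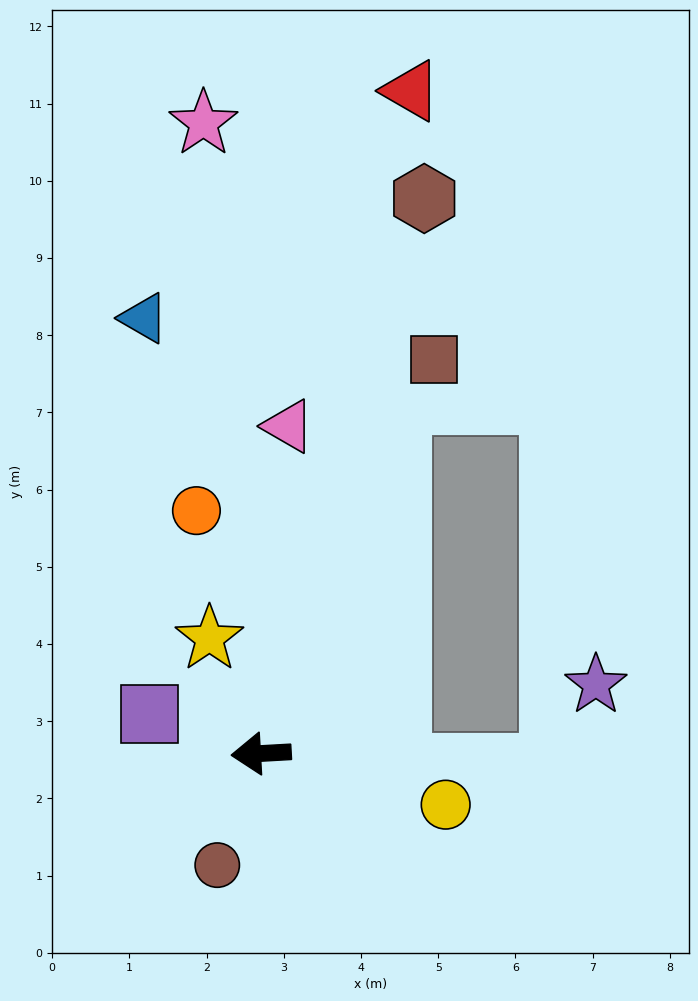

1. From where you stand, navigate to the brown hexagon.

turn right 110°, forward 7.5 m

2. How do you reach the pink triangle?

turn right 98°, forward 4.3 m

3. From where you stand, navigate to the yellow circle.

turn left 161°, forward 2.5 m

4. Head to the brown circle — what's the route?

turn left 65°, forward 1.6 m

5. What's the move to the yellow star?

turn right 69°, forward 1.6 m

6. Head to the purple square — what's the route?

turn right 23°, forward 1.5 m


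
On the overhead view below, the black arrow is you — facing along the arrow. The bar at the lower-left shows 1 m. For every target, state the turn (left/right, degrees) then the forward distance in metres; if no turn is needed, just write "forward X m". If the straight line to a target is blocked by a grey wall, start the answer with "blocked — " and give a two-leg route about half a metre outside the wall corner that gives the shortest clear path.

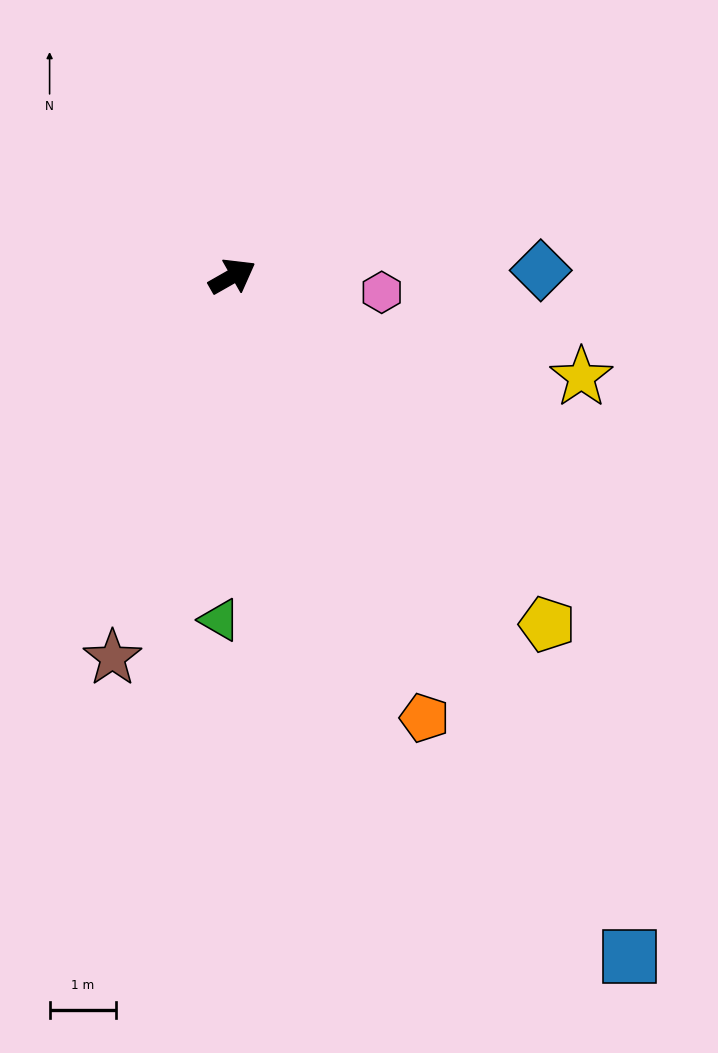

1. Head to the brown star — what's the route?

turn right 137°, forward 6.0 m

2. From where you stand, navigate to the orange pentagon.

turn right 96°, forward 7.2 m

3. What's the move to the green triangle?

turn right 122°, forward 5.2 m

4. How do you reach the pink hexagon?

turn right 36°, forward 2.3 m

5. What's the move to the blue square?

turn right 89°, forward 11.8 m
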